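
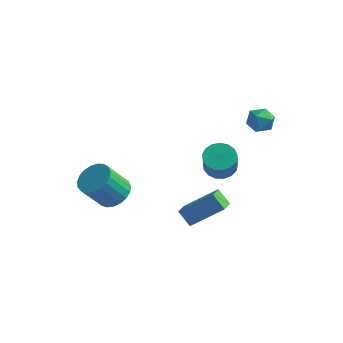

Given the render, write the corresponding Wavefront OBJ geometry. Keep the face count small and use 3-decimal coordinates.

v 1.146 0.162 -1.666
v 2.575 0.816 -0.445
v 1.022 1.072 -2.008
v 2.45 1.726 -0.787
v 1.81 -0.006 -2.353
v 3.238 0.648 -1.132
v 1.685 0.904 -2.695
v 3.114 1.558 -1.474
v 3.6 -0.741 3.109
v 4.283 -0.389 3.162
v 4.524 -1.028 4.303
v 3.84 -1.379 4.251
v 4.053 -0.162 3.338
v 4.294 -0.8 4.479
v 3.719 -0.066 3.461
v 3.96 -0.705 4.603
v 3.358 -0.126 3.504
v 3.599 -0.764 4.646
v 3.052 -0.326 3.457
v 3.293 -0.964 4.598
v 2.872 -0.621 3.33
v 3.113 -1.26 4.471
v 2.858 -0.944 3.152
v 3.099 -1.582 4.294
v 3.014 -1.22 2.965
v 3.255 -1.858 4.106
v 3.305 -1.386 2.81
v 3.546 -2.025 3.952
v 3.663 -1.405 2.724
v 3.904 -2.043 3.866
v 4.006 -1.271 2.727
v 4.247 -1.91 3.868
v 4.256 -1.016 2.817
v 4.497 -1.654 3.958
v 4.356 -0.698 2.974
v 4.597 -1.336 4.115
v 3.876 3.703 2.919
v 4.322 3.781 3.513
v 3.338 2.759 3.447
v 3.784 2.837 4.041
v 3.261 3.35 3.897
v 3.593 3.933 3.57
v 4.067 2.607 3.39
v 4.399 3.19 3.063
v 4.44 3.104 3.804
v 3.941 3.563 4.117
v 3.719 2.977 2.843
v 3.22 3.436 3.156
v -1.577 -0.929 -0.447
v -1.117 -0.349 0.082
v -1.763 -1.092 1.456
v -2.223 -1.671 0.927
v -1.443 -0.165 0.029
v -2.089 -0.907 1.403
v -1.793 -0.112 -0.107
v -2.438 -0.855 1.267
v -2.105 -0.201 -0.302
v -2.75 -0.944 1.072
v -2.326 -0.416 -0.521
v -2.971 -1.159 0.853
v -2.417 -0.719 -0.728
v -3.062 -1.462 0.646
v -2.363 -1.059 -0.887
v -3.009 -1.802 0.487
v -2.174 -1.376 -0.969
v -2.819 -2.119 0.405
v -1.881 -1.616 -0.961
v -2.526 -2.358 0.413
v -1.536 -1.736 -0.864
v -2.181 -2.479 0.51
v -1.198 -1.718 -0.695
v -1.843 -2.46 0.679
v -0.925 -1.562 -0.483
v -1.571 -2.305 0.891
v -0.766 -1.298 -0.265
v -1.411 -2.04 1.109
v -0.746 -0.969 -0.078
v -1.392 -1.712 1.296
v -0.871 -0.633 0.045
v -1.516 -1.376 1.419
f 2 4 1
f 5 2 1
f 1 4 3
f 3 5 1
f 2 8 4
f 6 2 5
f 6 8 2
f 4 8 3
f 7 5 3
f 3 8 7
f 7 6 5
f 8 6 7
f 10 9 13
f 10 13 11
f 11 13 14
f 11 14 12
f 13 9 15
f 13 15 14
f 14 15 16
f 14 16 12
f 15 9 17
f 15 17 16
f 16 17 18
f 16 18 12
f 17 9 19
f 17 19 18
f 18 19 20
f 18 20 12
f 19 9 21
f 19 21 20
f 20 21 22
f 20 22 12
f 21 9 23
f 21 23 22
f 22 23 24
f 22 24 12
f 23 9 25
f 23 25 24
f 24 25 26
f 24 26 12
f 25 9 27
f 25 27 26
f 26 27 28
f 26 28 12
f 27 9 29
f 27 29 28
f 28 29 30
f 28 30 12
f 29 9 31
f 29 31 30
f 30 31 32
f 30 32 12
f 31 9 33
f 31 33 32
f 32 33 34
f 32 34 12
f 33 9 35
f 33 35 34
f 34 35 36
f 34 36 12
f 35 9 10
f 35 10 36
f 36 10 11
f 36 11 12
f 37 48 42
f 37 42 38
f 37 38 44
f 37 44 47
f 37 47 48
f 38 42 46
f 42 48 41
f 48 47 39
f 47 44 43
f 44 38 45
f 40 46 41
f 40 41 39
f 40 39 43
f 40 43 45
f 40 45 46
f 41 46 42
f 39 41 48
f 43 39 47
f 45 43 44
f 46 45 38
f 50 49 53
f 50 53 51
f 51 53 54
f 51 54 52
f 53 49 55
f 53 55 54
f 54 55 56
f 54 56 52
f 55 49 57
f 55 57 56
f 56 57 58
f 56 58 52
f 57 49 59
f 57 59 58
f 58 59 60
f 58 60 52
f 59 49 61
f 59 61 60
f 60 61 62
f 60 62 52
f 61 49 63
f 61 63 62
f 62 63 64
f 62 64 52
f 63 49 65
f 63 65 64
f 64 65 66
f 64 66 52
f 65 49 67
f 65 67 66
f 66 67 68
f 66 68 52
f 67 49 69
f 67 69 68
f 68 69 70
f 68 70 52
f 69 49 71
f 69 71 70
f 70 71 72
f 70 72 52
f 71 49 73
f 71 73 72
f 72 73 74
f 72 74 52
f 73 49 75
f 73 75 74
f 74 75 76
f 74 76 52
f 75 49 77
f 75 77 76
f 76 77 78
f 76 78 52
f 77 49 79
f 77 79 78
f 78 79 80
f 78 80 52
f 79 49 50
f 79 50 80
f 80 50 51
f 80 51 52



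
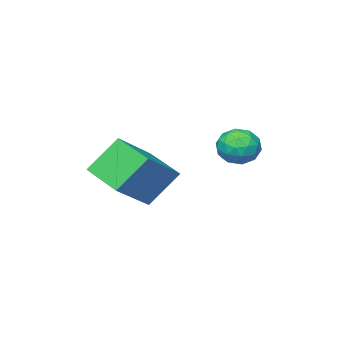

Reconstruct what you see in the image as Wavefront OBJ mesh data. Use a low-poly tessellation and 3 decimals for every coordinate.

v -0.239 2.965 3.085
v 0.177 3.336 3.642
v 0.483 1.924 3.238
v 0.899 2.295 3.795
v 0.149 2.094 3.932
v -0.297 2.737 3.837
v 0.957 2.523 3.043
v 0.511 3.166 2.948
v 0.917 3.063 3.616
v 0.417 2.798 4.166
v 0.243 2.462 2.714
v -0.257 2.197 3.264
v -0.094 3.242 3.35
v 0.754 2.018 3.53
v 0.314 1.9 3.611
v 0.558 2.118 3.938
v -0.373 2.89 3.465
v -0.128 3.108 3.792
v -0.145 2.378 3.963
v 0.788 2.152 3.088
v 1.033 2.37 3.415
v 0.102 3.142 2.942
v 0.346 3.36 3.269
v 0.805 2.882 2.917
v 0.585 3.299 3.662
v 1.009 2.688 3.752
v 1.043 2.822 3.31
v 0.781 3.2 3.254
v 0.291 3.143 3.985
v 0.716 2.532 4.076
v 0.275 2.413 4.156
v 0.013 2.791 4.1
v 0.726 2.983 3.97
v -0.056 2.728 2.804
v 0.369 2.117 2.895
v 0.647 2.469 2.78
v 0.385 2.847 2.724
v -0.349 2.572 3.128
v 0.075 1.961 3.218
v -0.121 2.06 3.626
v -0.383 2.438 3.57
v -0.066 2.277 2.91
v 3.275 0.198 1.864
v 2.348 0.644 3.103
v 3.383 1.714 1.398
v 2.456 2.161 2.637
v 4.824 0.419 2.943
v 3.897 0.866 4.182
v 4.932 1.936 2.477
v 4.005 2.382 3.716
f 1 38 17
f 38 12 41
f 17 41 6
f 38 41 17
f 1 17 13
f 17 6 18
f 13 18 2
f 17 18 13
f 1 13 22
f 13 2 23
f 22 23 8
f 13 23 22
f 1 22 34
f 22 8 37
f 34 37 11
f 22 37 34
f 1 34 38
f 34 11 42
f 38 42 12
f 34 42 38
f 2 18 29
f 18 6 32
f 29 32 10
f 18 32 29
f 6 41 19
f 41 12 40
f 19 40 5
f 41 40 19
f 12 42 39
f 42 11 35
f 39 35 3
f 42 35 39
f 11 37 36
f 37 8 24
f 36 24 7
f 37 24 36
f 8 23 28
f 23 2 25
f 28 25 9
f 23 25 28
f 4 30 16
f 30 10 31
f 16 31 5
f 30 31 16
f 4 16 14
f 16 5 15
f 14 15 3
f 16 15 14
f 4 14 21
f 14 3 20
f 21 20 7
f 14 20 21
f 4 21 26
f 21 7 27
f 26 27 9
f 21 27 26
f 4 26 30
f 26 9 33
f 30 33 10
f 26 33 30
f 5 31 19
f 31 10 32
f 19 32 6
f 31 32 19
f 3 15 39
f 15 5 40
f 39 40 12
f 15 40 39
f 7 20 36
f 20 3 35
f 36 35 11
f 20 35 36
f 9 27 28
f 27 7 24
f 28 24 8
f 27 24 28
f 10 33 29
f 33 9 25
f 29 25 2
f 33 25 29
f 44 46 43
f 47 44 43
f 43 46 45
f 45 47 43
f 44 50 46
f 48 44 47
f 48 50 44
f 46 50 45
f 49 47 45
f 45 50 49
f 49 48 47
f 50 48 49



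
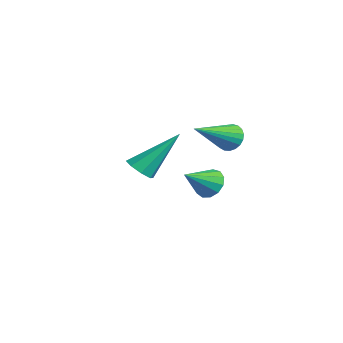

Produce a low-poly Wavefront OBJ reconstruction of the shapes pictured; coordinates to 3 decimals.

v 1.588 1.32 3.081
v 1.811 1.689 3.527
v 2.452 -0.24 3.939
v 1.584 1.617 3.625
v 1.357 1.494 3.63
v 1.171 1.341 3.539
v 1.056 1.185 3.37
v 1.033 1.051 3.15
v 1.107 0.965 2.919
v 1.263 0.94 2.715
v 1.475 0.98 2.575
v 1.707 1.08 2.522
v 1.919 1.221 2.566
v 2.073 1.379 2.699
v 2.143 1.527 2.898
v 2.117 1.64 3.129
v 2 1.697 3.351
v 2.894 -2.267 2.372
v 3.493 -2.366 2.434
v 2.966 -0.873 3.928
v 3.399 -2.024 2.131
v 3.009 -1.824 1.97
v 2.552 -1.884 2.044
v 2.296 -2.168 2.311
v 2.39 -2.511 2.614
v 2.78 -2.711 2.775
v 3.237 -2.651 2.701
v -1.806 1.571 -0.488
v -1.435 2.019 -0.063
v -1.314 0.449 0.268
v -1.8 1.975 0.108
v -2.167 1.803 0.09
v -2.419 1.557 -0.111
v -2.476 1.315 -0.432
v -2.321 1.155 -0.771
v -2.002 1.128 -1.02
v -1.62 1.241 -1.1
v -1.298 1.459 -0.986
v -1.137 1.713 -0.713
v -1.188 1.922 -0.369
f 2 1 4
f 2 4 3
f 4 1 5
f 4 5 3
f 5 1 6
f 5 6 3
f 6 1 7
f 6 7 3
f 7 1 8
f 7 8 3
f 8 1 9
f 8 9 3
f 9 1 10
f 9 10 3
f 10 1 11
f 10 11 3
f 11 1 12
f 11 12 3
f 12 1 13
f 12 13 3
f 13 1 14
f 13 14 3
f 14 1 15
f 14 15 3
f 15 1 16
f 15 16 3
f 16 1 17
f 16 17 3
f 17 1 2
f 17 2 3
f 19 18 21
f 19 21 20
f 21 18 22
f 21 22 20
f 22 18 23
f 22 23 20
f 23 18 24
f 23 24 20
f 24 18 25
f 24 25 20
f 25 18 26
f 25 26 20
f 26 18 27
f 26 27 20
f 27 18 19
f 27 19 20
f 29 28 31
f 29 31 30
f 31 28 32
f 31 32 30
f 32 28 33
f 32 33 30
f 33 28 34
f 33 34 30
f 34 28 35
f 34 35 30
f 35 28 36
f 35 36 30
f 36 28 37
f 36 37 30
f 37 28 38
f 37 38 30
f 38 28 39
f 38 39 30
f 39 28 40
f 39 40 30
f 40 28 29
f 40 29 30



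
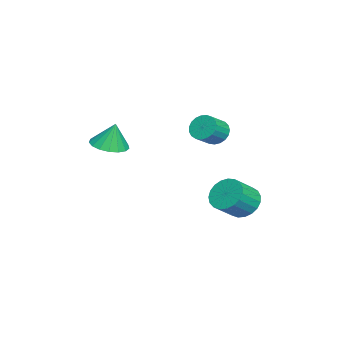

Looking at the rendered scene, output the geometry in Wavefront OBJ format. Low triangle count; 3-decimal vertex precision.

v 3.389 -1.946 2.774
v 4.089 -1.39 2.606
v 3.451 -1.634 4.066
v 3.739 -1.134 2.561
v 3.309 -1.065 2.564
v 2.898 -1.197 2.616
v 2.599 -1.501 2.704
v 2.481 -1.908 2.808
v 2.571 -2.323 2.905
v 2.849 -2.652 2.971
v 3.25 -2.819 2.993
v 3.683 -2.786 2.964
v 4.049 -2.562 2.892
v 4.264 -2.196 2.793
v 4.279 -1.773 2.69
v 1.608 3.79 -1.103
v 2.326 4.257 -1.466
v 3.21 3.556 -0.62
v 2.492 3.09 -0.257
v 2.224 4.484 -1.171
v 3.107 3.784 -0.324
v 2.015 4.592 -0.864
v 2.898 3.891 -0.017
v 1.735 4.561 -0.599
v 2.619 3.86 0.248
v 1.434 4.397 -0.42
v 2.317 3.696 0.427
v 1.163 4.128 -0.36
v 2.046 3.427 0.487
v 0.969 3.8 -0.428
v 1.852 3.1 0.419
v 0.885 3.471 -0.613
v 1.768 2.771 0.233
v 0.927 3.197 -0.883
v 1.81 2.497 -0.036
v 1.086 3.026 -1.191
v 1.969 2.325 -0.344
v 1.336 2.987 -1.484
v 2.219 2.286 -0.637
v 1.633 3.086 -1.711
v 2.516 2.386 -0.864
v 1.925 3.308 -1.833
v 2.808 2.607 -0.986
v 2.163 3.613 -1.829
v 3.046 2.912 -0.982
v 2.305 3.948 -1.699
v 3.188 3.248 -0.852
v 1.782 2.537 3.213
v 2.206 2.543 2.631
v 3.001 2.069 3.205
v 2.578 2.063 3.787
v 2.271 2.806 2.758
v 3.067 2.332 3.332
v 2.252 3.023 2.964
v 3.047 2.548 3.538
v 2.151 3.156 3.213
v 2.947 2.681 3.787
v 1.987 3.181 3.462
v 2.783 2.707 4.036
v 1.787 3.096 3.668
v 2.583 2.621 4.242
v 1.587 2.914 3.795
v 2.383 2.439 4.369
v 1.42 2.666 3.822
v 2.216 2.192 4.396
v 1.316 2.397 3.743
v 2.112 1.922 4.317
v 1.292 2.152 3.573
v 2.088 1.677 4.147
v 1.353 1.973 3.341
v 2.149 1.498 3.915
v 1.489 1.892 3.086
v 2.285 1.417 3.66
v 1.675 1.923 2.854
v 2.471 1.448 3.427
v 1.879 2.06 2.683
v 2.675 1.585 3.257
v 2.067 2.279 2.604
v 2.863 1.804 3.178
f 2 1 4
f 2 4 3
f 4 1 5
f 4 5 3
f 5 1 6
f 5 6 3
f 6 1 7
f 6 7 3
f 7 1 8
f 7 8 3
f 8 1 9
f 8 9 3
f 9 1 10
f 9 10 3
f 10 1 11
f 10 11 3
f 11 1 12
f 11 12 3
f 12 1 13
f 12 13 3
f 13 1 14
f 13 14 3
f 14 1 15
f 14 15 3
f 15 1 2
f 15 2 3
f 17 16 20
f 17 20 18
f 18 20 21
f 18 21 19
f 20 16 22
f 20 22 21
f 21 22 23
f 21 23 19
f 22 16 24
f 22 24 23
f 23 24 25
f 23 25 19
f 24 16 26
f 24 26 25
f 25 26 27
f 25 27 19
f 26 16 28
f 26 28 27
f 27 28 29
f 27 29 19
f 28 16 30
f 28 30 29
f 29 30 31
f 29 31 19
f 30 16 32
f 30 32 31
f 31 32 33
f 31 33 19
f 32 16 34
f 32 34 33
f 33 34 35
f 33 35 19
f 34 16 36
f 34 36 35
f 35 36 37
f 35 37 19
f 36 16 38
f 36 38 37
f 37 38 39
f 37 39 19
f 38 16 40
f 38 40 39
f 39 40 41
f 39 41 19
f 40 16 42
f 40 42 41
f 41 42 43
f 41 43 19
f 42 16 44
f 42 44 43
f 43 44 45
f 43 45 19
f 44 16 46
f 44 46 45
f 45 46 47
f 45 47 19
f 46 16 17
f 46 17 47
f 47 17 18
f 47 18 19
f 49 48 52
f 49 52 50
f 50 52 53
f 50 53 51
f 52 48 54
f 52 54 53
f 53 54 55
f 53 55 51
f 54 48 56
f 54 56 55
f 55 56 57
f 55 57 51
f 56 48 58
f 56 58 57
f 57 58 59
f 57 59 51
f 58 48 60
f 58 60 59
f 59 60 61
f 59 61 51
f 60 48 62
f 60 62 61
f 61 62 63
f 61 63 51
f 62 48 64
f 62 64 63
f 63 64 65
f 63 65 51
f 64 48 66
f 64 66 65
f 65 66 67
f 65 67 51
f 66 48 68
f 66 68 67
f 67 68 69
f 67 69 51
f 68 48 70
f 68 70 69
f 69 70 71
f 69 71 51
f 70 48 72
f 70 72 71
f 71 72 73
f 71 73 51
f 72 48 74
f 72 74 73
f 73 74 75
f 73 75 51
f 74 48 76
f 74 76 75
f 75 76 77
f 75 77 51
f 76 48 78
f 76 78 77
f 77 78 79
f 77 79 51
f 78 48 49
f 78 49 79
f 79 49 50
f 79 50 51



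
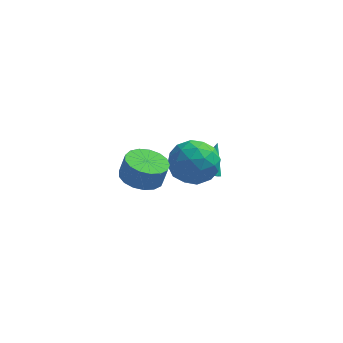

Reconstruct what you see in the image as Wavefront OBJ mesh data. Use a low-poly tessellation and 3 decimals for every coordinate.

v -1.974 -2.587 1.833
v -1.316 -3.318 1.716
v -1.049 -3.244 2.749
v -1.706 -2.513 2.867
v -1.067 -2.925 1.623
v -0.8 -2.851 2.657
v -1.026 -2.455 1.579
v -0.759 -2.381 2.612
v -1.202 -2.016 1.593
v -0.935 -1.941 2.626
v -1.554 -1.707 1.662
v -1.287 -1.633 2.695
v -2.003 -1.6 1.77
v -1.736 -1.525 2.804
v -2.445 -1.719 1.893
v -2.178 -1.644 2.926
v -2.779 -2.037 2.002
v -2.512 -1.963 3.035
v -2.928 -2.481 2.072
v -2.661 -2.407 3.106
v -2.859 -2.949 2.088
v -2.592 -2.875 3.122
v -2.587 -3.335 2.045
v -2.32 -3.261 3.079
v -2.174 -3.549 1.954
v -1.907 -3.475 2.988
v -1.715 -3.543 1.835
v -1.448 -3.469 2.869
v 0.314 2.94 -2.401
v 0.952 2.783 -2.458
v 0.666 3.86 -0.979
v 0.916 3.073 -2.636
v 0.719 3.327 -2.751
v 0.413 3.477 -2.773
v 0.08 3.484 -2.694
v -0.19 3.345 -2.538
v -0.325 3.097 -2.345
v -0.289 2.808 -2.167
v -0.091 2.554 -2.051
v 0.215 2.404 -2.03
v 0.547 2.397 -2.108
v 0.817 2.536 -2.265
v -0.34 -0.977 1.401
v 0.852 -0.866 1.634
v -0.492 -2.334 2.826
v 0.7 -2.223 3.059
v -0.061 -1.308 3.326
v 0.033 -0.47 2.445
v 0.327 -2.73 2.015
v 0.421 -1.892 1.134
v 1.265 -1.95 2.013
v 1.024 -1.071 2.824
v -0.664 -2.129 1.636
v -0.905 -1.25 2.447
v 0.269 -0.803 1.392
v 0.091 -2.397 3.068
v -0.357 -1.86 3.225
v 0.344 -1.794 3.362
v -0.212 -0.57 1.869
v 0.488 -0.504 2.006
v -0.049 -0.764 3.001
v -0.128 -2.696 2.454
v 0.572 -2.63 2.591
v 0.016 -1.406 1.098
v 0.717 -1.34 1.235
v 0.409 -2.436 1.459
v 1.212 -1.374 1.752
v 1.123 -2.171 2.59
v 0.904 -2.47 1.976
v 0.959 -1.977 1.458
v 1.071 -0.858 2.228
v 0.982 -1.655 3.066
v 0.534 -1.117 3.223
v 0.59 -0.624 2.705
v 1.314 -1.494 2.451
v -0.622 -1.545 1.394
v -0.711 -2.342 2.232
v -0.23 -2.576 1.755
v -0.174 -2.083 1.237
v -0.763 -1.029 1.87
v -0.852 -1.826 2.708
v -0.599 -1.223 3.002
v -0.544 -0.73 2.484
v -0.954 -1.706 2.009
f 2 1 5
f 2 5 3
f 3 5 6
f 3 6 4
f 5 1 7
f 5 7 6
f 6 7 8
f 6 8 4
f 7 1 9
f 7 9 8
f 8 9 10
f 8 10 4
f 9 1 11
f 9 11 10
f 10 11 12
f 10 12 4
f 11 1 13
f 11 13 12
f 12 13 14
f 12 14 4
f 13 1 15
f 13 15 14
f 14 15 16
f 14 16 4
f 15 1 17
f 15 17 16
f 16 17 18
f 16 18 4
f 17 1 19
f 17 19 18
f 18 19 20
f 18 20 4
f 19 1 21
f 19 21 20
f 20 21 22
f 20 22 4
f 21 1 23
f 21 23 22
f 22 23 24
f 22 24 4
f 23 1 25
f 23 25 24
f 24 25 26
f 24 26 4
f 25 1 27
f 25 27 26
f 26 27 28
f 26 28 4
f 27 1 2
f 27 2 28
f 28 2 3
f 28 3 4
f 30 29 32
f 30 32 31
f 32 29 33
f 32 33 31
f 33 29 34
f 33 34 31
f 34 29 35
f 34 35 31
f 35 29 36
f 35 36 31
f 36 29 37
f 36 37 31
f 37 29 38
f 37 38 31
f 38 29 39
f 38 39 31
f 39 29 40
f 39 40 31
f 40 29 41
f 40 41 31
f 41 29 42
f 41 42 31
f 42 29 30
f 42 30 31
f 43 80 59
f 80 54 83
f 59 83 48
f 80 83 59
f 43 59 55
f 59 48 60
f 55 60 44
f 59 60 55
f 43 55 64
f 55 44 65
f 64 65 50
f 55 65 64
f 43 64 76
f 64 50 79
f 76 79 53
f 64 79 76
f 43 76 80
f 76 53 84
f 80 84 54
f 76 84 80
f 44 60 71
f 60 48 74
f 71 74 52
f 60 74 71
f 48 83 61
f 83 54 82
f 61 82 47
f 83 82 61
f 54 84 81
f 84 53 77
f 81 77 45
f 84 77 81
f 53 79 78
f 79 50 66
f 78 66 49
f 79 66 78
f 50 65 70
f 65 44 67
f 70 67 51
f 65 67 70
f 46 72 58
f 72 52 73
f 58 73 47
f 72 73 58
f 46 58 56
f 58 47 57
f 56 57 45
f 58 57 56
f 46 56 63
f 56 45 62
f 63 62 49
f 56 62 63
f 46 63 68
f 63 49 69
f 68 69 51
f 63 69 68
f 46 68 72
f 68 51 75
f 72 75 52
f 68 75 72
f 47 73 61
f 73 52 74
f 61 74 48
f 73 74 61
f 45 57 81
f 57 47 82
f 81 82 54
f 57 82 81
f 49 62 78
f 62 45 77
f 78 77 53
f 62 77 78
f 51 69 70
f 69 49 66
f 70 66 50
f 69 66 70
f 52 75 71
f 75 51 67
f 71 67 44
f 75 67 71



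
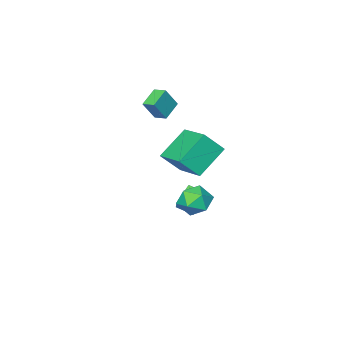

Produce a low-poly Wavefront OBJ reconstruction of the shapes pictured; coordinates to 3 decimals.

v 0.402 -3.239 0.958
v -0.684 -3.658 1.558
v 0.208 -2.456 1.154
v -0.878 -2.876 1.754
v 1.118 -3.364 2.166
v 0.032 -3.784 2.766
v 0.924 -2.582 2.362
v -0.162 -3.001 2.962
v 1.492 2.546 1.925
v 2.405 2.053 3.049
v 1.802 4.576 2.564
v 2.715 4.083 3.688
v 3.165 2.697 0.632
v 4.078 2.204 1.756
v 3.475 4.727 1.271
v 4.388 4.234 2.395
v -0.06 -0.907 -3.838
v 0.827 0.349 -2.498
v -0.617 -0.086 -4.239
v 0.27 1.17 -2.898
v 0.91 -0.67 -4.702
v 1.797 0.586 -3.361
v 0.353 0.151 -5.102
v 1.24 1.407 -3.762
v 2.14 3.557 -2.345
v 3 3.072 -1.982
v 1.26 2.108 -2.198
v 2.12 1.623 -1.835
v 1.642 2.354 -1.25
v 2.186 3.249 -1.34
v 2.074 1.931 -2.84
v 2.618 2.826 -2.93
v 2.959 2.067 -2.288
v 2.692 2.328 -1.305
v 1.568 2.852 -2.875
v 1.301 3.113 -1.892
f 2 4 1
f 5 2 1
f 1 4 3
f 3 5 1
f 2 8 4
f 6 2 5
f 6 8 2
f 4 8 3
f 7 5 3
f 3 8 7
f 7 6 5
f 8 6 7
f 10 12 9
f 13 10 9
f 9 12 11
f 11 13 9
f 10 16 12
f 14 10 13
f 14 16 10
f 12 16 11
f 15 13 11
f 11 16 15
f 15 14 13
f 16 14 15
f 18 20 17
f 21 18 17
f 17 20 19
f 19 21 17
f 18 24 20
f 22 18 21
f 22 24 18
f 20 24 19
f 23 21 19
f 19 24 23
f 23 22 21
f 24 22 23
f 25 36 30
f 25 30 26
f 25 26 32
f 25 32 35
f 25 35 36
f 26 30 34
f 30 36 29
f 36 35 27
f 35 32 31
f 32 26 33
f 28 34 29
f 28 29 27
f 28 27 31
f 28 31 33
f 28 33 34
f 29 34 30
f 27 29 36
f 31 27 35
f 33 31 32
f 34 33 26



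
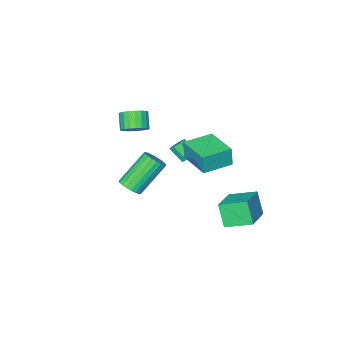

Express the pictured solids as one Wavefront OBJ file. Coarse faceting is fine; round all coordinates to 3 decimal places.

v -3.551 -0.902 -3.141
v -3.517 -0.974 -1.944
v -3.184 1.122 -3.03
v -3.151 1.05 -1.833
v -1.829 -1.21 -3.207
v -1.796 -1.282 -2.01
v -1.463 0.814 -3.096
v -1.429 0.742 -1.899
v -1.615 3.163 -5.206
v -1.74 2.525 -3.899
v -2.556 4.303 -4.74
v -2.681 3.666 -3.432
v 0.021 4.234 -4.528
v -0.104 3.597 -3.22
v -0.92 5.375 -4.061
v -1.045 4.737 -2.754
v 2.1 -0.375 1.329
v 2.612 -0.101 1.803
v 2.213 -0.712 2.586
v 1.7 -0.985 2.111
v 2.376 0.099 1.84
v 1.977 -0.511 2.622
v 2.093 0.218 1.788
v 1.693 -0.392 2.57
v 1.81 0.235 1.656
v 1.411 -0.376 2.439
v 1.578 0.146 1.468
v 1.179 -0.465 2.251
v 1.436 -0.033 1.256
v 1.037 -0.644 2.039
v 1.408 -0.271 1.057
v 1.009 -0.882 1.839
v 1.5 -0.527 0.904
v 1.101 -1.138 1.687
v 1.696 -0.757 0.825
v 1.297 -1.367 1.608
v 1.962 -0.92 0.833
v 1.562 -1.531 1.616
v 2.251 -0.989 0.926
v 1.852 -1.6 1.709
v 2.514 -0.952 1.09
v 2.115 -1.563 1.872
v 2.706 -0.815 1.294
v 2.306 -1.426 2.077
v 2.792 -0.602 1.505
v 2.393 -1.213 2.287
v 2.759 -0.35 1.685
v 2.36 -0.96 2.467
v 4.5 2.279 -0.374
v 4.992 2.335 0.077
v 3.532 2.516 1.646
v 3.04 2.461 1.194
v 4.948 2.601 0.006
v 3.489 2.782 1.574
v 4.827 2.811 -0.131
v 3.368 2.992 1.437
v 4.649 2.929 -0.31
v 3.19 3.111 1.258
v 4.445 2.935 -0.5
v 2.986 3.116 1.068
v 4.251 2.828 -0.669
v 2.792 3.009 0.9
v 4.1 2.625 -0.786
v 2.641 2.807 0.783
v 4.018 2.363 -0.832
v 2.559 2.544 0.736
v 4.019 2.086 -0.799
v 2.56 2.268 0.769
v 4.103 1.843 -0.693
v 2.644 2.024 0.876
v 4.256 1.675 -0.531
v 2.797 1.857 1.037
v 4.451 1.612 -0.343
v 2.992 1.793 1.226
v 4.654 1.664 -0.159
v 3.195 1.845 1.409
v 4.831 1.822 -0.013
v 3.372 2.004 1.555
v 4.95 2.06 0.07
v 3.491 2.241 1.639
v -2.659 -1.799 -3.911
v -2.381 -2.066 -4.275
v -2.124 -2.809 -3.533
v -2.401 -2.541 -3.169
v -2.156 -1.792 -4.078
v -1.899 -2.534 -3.337
v -2.225 -1.522 -3.784
v -1.968 -2.264 -3.042
v -2.548 -1.414 -3.563
v -2.291 -2.156 -2.822
v -2.936 -1.531 -3.547
v -2.679 -2.274 -2.805
v -3.161 -1.806 -3.743
v -2.904 -2.548 -3.002
v -3.092 -2.076 -4.038
v -2.835 -2.818 -3.296
v -2.769 -2.184 -4.258
v -2.512 -2.926 -3.517
f 2 4 1
f 5 2 1
f 1 4 3
f 3 5 1
f 2 8 4
f 6 2 5
f 6 8 2
f 4 8 3
f 7 5 3
f 3 8 7
f 7 6 5
f 8 6 7
f 10 12 9
f 13 10 9
f 9 12 11
f 11 13 9
f 10 16 12
f 14 10 13
f 14 16 10
f 12 16 11
f 15 13 11
f 11 16 15
f 15 14 13
f 16 14 15
f 18 17 21
f 18 21 19
f 19 21 22
f 19 22 20
f 21 17 23
f 21 23 22
f 22 23 24
f 22 24 20
f 23 17 25
f 23 25 24
f 24 25 26
f 24 26 20
f 25 17 27
f 25 27 26
f 26 27 28
f 26 28 20
f 27 17 29
f 27 29 28
f 28 29 30
f 28 30 20
f 29 17 31
f 29 31 30
f 30 31 32
f 30 32 20
f 31 17 33
f 31 33 32
f 32 33 34
f 32 34 20
f 33 17 35
f 33 35 34
f 34 35 36
f 34 36 20
f 35 17 37
f 35 37 36
f 36 37 38
f 36 38 20
f 37 17 39
f 37 39 38
f 38 39 40
f 38 40 20
f 39 17 41
f 39 41 40
f 40 41 42
f 40 42 20
f 41 17 43
f 41 43 42
f 42 43 44
f 42 44 20
f 43 17 45
f 43 45 44
f 44 45 46
f 44 46 20
f 45 17 47
f 45 47 46
f 46 47 48
f 46 48 20
f 47 17 18
f 47 18 48
f 48 18 19
f 48 19 20
f 50 49 53
f 50 53 51
f 51 53 54
f 51 54 52
f 53 49 55
f 53 55 54
f 54 55 56
f 54 56 52
f 55 49 57
f 55 57 56
f 56 57 58
f 56 58 52
f 57 49 59
f 57 59 58
f 58 59 60
f 58 60 52
f 59 49 61
f 59 61 60
f 60 61 62
f 60 62 52
f 61 49 63
f 61 63 62
f 62 63 64
f 62 64 52
f 63 49 65
f 63 65 64
f 64 65 66
f 64 66 52
f 65 49 67
f 65 67 66
f 66 67 68
f 66 68 52
f 67 49 69
f 67 69 68
f 68 69 70
f 68 70 52
f 69 49 71
f 69 71 70
f 70 71 72
f 70 72 52
f 71 49 73
f 71 73 72
f 72 73 74
f 72 74 52
f 73 49 75
f 73 75 74
f 74 75 76
f 74 76 52
f 75 49 77
f 75 77 76
f 76 77 78
f 76 78 52
f 77 49 79
f 77 79 78
f 78 79 80
f 78 80 52
f 79 49 50
f 79 50 80
f 80 50 51
f 80 51 52
f 82 81 85
f 82 85 83
f 83 85 86
f 83 86 84
f 85 81 87
f 85 87 86
f 86 87 88
f 86 88 84
f 87 81 89
f 87 89 88
f 88 89 90
f 88 90 84
f 89 81 91
f 89 91 90
f 90 91 92
f 90 92 84
f 91 81 93
f 91 93 92
f 92 93 94
f 92 94 84
f 93 81 95
f 93 95 94
f 94 95 96
f 94 96 84
f 95 81 97
f 95 97 96
f 96 97 98
f 96 98 84
f 97 81 82
f 97 82 98
f 98 82 83
f 98 83 84



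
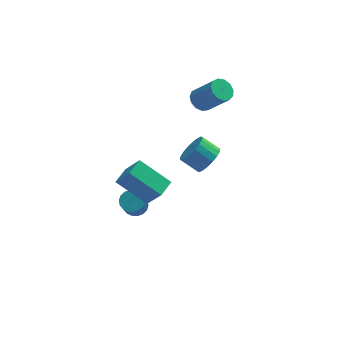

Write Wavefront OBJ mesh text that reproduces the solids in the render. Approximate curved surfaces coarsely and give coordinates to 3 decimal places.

v -0.231 -4.485 -0.306
v -1.703 -3.675 0.814
v 0.34 -3.639 -0.168
v -1.133 -2.828 0.951
v 0.413 -5.132 1.009
v -1.06 -4.321 2.128
v 0.983 -4.285 1.146
v -0.489 -3.475 2.266
v 3.175 1.973 1.675
v 3.483 1.508 1.221
v 4.494 0.822 2.61
v 4.185 1.287 3.065
v 3.714 1.841 1.217
v 4.725 1.155 2.607
v 3.774 2.216 1.359
v 4.785 1.53 2.749
v 3.643 2.514 1.602
v 4.654 1.829 2.991
v 3.364 2.641 1.867
v 4.375 1.955 3.257
v 3.024 2.555 2.072
v 4.035 1.869 3.461
v 2.732 2.284 2.151
v 3.743 1.598 3.54
v 2.581 1.915 2.079
v 3.592 1.229 3.468
v 2.618 1.564 1.878
v 3.629 0.878 3.268
v 2.832 1.343 1.614
v 3.843 0.657 3.003
v 3.154 1.322 1.369
v 4.165 0.636 2.758
v 3.271 -0.81 -0.764
v 3.885 -0.508 -0.179
v 3.023 -0.087 0.508
v 2.409 -0.39 -0.076
v 3.838 -0.197 -0.428
v 2.976 0.223 0.26
v 3.679 -0.008 -0.743
v 2.817 0.412 -0.056
v 3.439 0.022 -1.062
v 2.577 0.443 -0.375
v 3.166 -0.113 -1.323
v 2.304 0.308 -0.635
v 2.913 -0.386 -1.472
v 2.051 0.035 -0.785
v 2.732 -0.742 -1.481
v 1.87 -0.322 -0.794
v 2.657 -1.113 -1.348
v 1.795 -0.692 -0.661
v 2.704 -1.423 -1.1
v 1.842 -1.003 -0.412
v 2.863 -1.612 -0.784
v 2.001 -1.192 -0.097
v 3.103 -1.643 -0.465
v 2.241 -1.222 0.222
v 3.376 -1.508 -0.205
v 2.514 -1.087 0.483
v 3.629 -1.235 -0.055
v 2.767 -0.814 0.632
v 3.81 -0.878 -0.046
v 2.948 -0.458 0.641
v -0.492 -0.475 -4.6
v 0.163 -0.612 -4.566
v -0.094 -1.503 -3.225
v -0.748 -1.365 -3.26
v 0.139 -0.363 -4.405
v -0.118 -1.253 -3.064
v -0.009 -0.135 -4.282
v -0.266 -1.026 -2.942
v -0.254 0.025 -4.223
v -0.511 -0.866 -2.882
v -0.545 0.086 -4.238
v -0.802 -0.804 -2.897
v -0.826 0.036 -4.325
v -1.083 -0.854 -2.984
v -1.041 -0.115 -4.467
v -1.297 -1.005 -3.126
v -1.146 -0.337 -4.635
v -1.403 -1.228 -3.294
v -1.122 -0.587 -4.796
v -1.379 -1.477 -3.455
v -0.974 -0.814 -4.918
v -1.231 -1.705 -3.578
v -0.729 -0.974 -4.978
v -0.986 -1.865 -3.637
v -0.438 -1.036 -4.963
v -0.695 -1.926 -3.622
v -0.157 -0.986 -4.876
v -0.414 -1.876 -3.535
v 0.057 -0.835 -4.734
v -0.199 -1.725 -3.393
f 2 4 1
f 5 2 1
f 1 4 3
f 3 5 1
f 2 8 4
f 6 2 5
f 6 8 2
f 4 8 3
f 7 5 3
f 3 8 7
f 7 6 5
f 8 6 7
f 10 9 13
f 10 13 11
f 11 13 14
f 11 14 12
f 13 9 15
f 13 15 14
f 14 15 16
f 14 16 12
f 15 9 17
f 15 17 16
f 16 17 18
f 16 18 12
f 17 9 19
f 17 19 18
f 18 19 20
f 18 20 12
f 19 9 21
f 19 21 20
f 20 21 22
f 20 22 12
f 21 9 23
f 21 23 22
f 22 23 24
f 22 24 12
f 23 9 25
f 23 25 24
f 24 25 26
f 24 26 12
f 25 9 27
f 25 27 26
f 26 27 28
f 26 28 12
f 27 9 29
f 27 29 28
f 28 29 30
f 28 30 12
f 29 9 31
f 29 31 30
f 30 31 32
f 30 32 12
f 31 9 10
f 31 10 32
f 32 10 11
f 32 11 12
f 34 33 37
f 34 37 35
f 35 37 38
f 35 38 36
f 37 33 39
f 37 39 38
f 38 39 40
f 38 40 36
f 39 33 41
f 39 41 40
f 40 41 42
f 40 42 36
f 41 33 43
f 41 43 42
f 42 43 44
f 42 44 36
f 43 33 45
f 43 45 44
f 44 45 46
f 44 46 36
f 45 33 47
f 45 47 46
f 46 47 48
f 46 48 36
f 47 33 49
f 47 49 48
f 48 49 50
f 48 50 36
f 49 33 51
f 49 51 50
f 50 51 52
f 50 52 36
f 51 33 53
f 51 53 52
f 52 53 54
f 52 54 36
f 53 33 55
f 53 55 54
f 54 55 56
f 54 56 36
f 55 33 57
f 55 57 56
f 56 57 58
f 56 58 36
f 57 33 59
f 57 59 58
f 58 59 60
f 58 60 36
f 59 33 61
f 59 61 60
f 60 61 62
f 60 62 36
f 61 33 34
f 61 34 62
f 62 34 35
f 62 35 36
f 64 63 67
f 64 67 65
f 65 67 68
f 65 68 66
f 67 63 69
f 67 69 68
f 68 69 70
f 68 70 66
f 69 63 71
f 69 71 70
f 70 71 72
f 70 72 66
f 71 63 73
f 71 73 72
f 72 73 74
f 72 74 66
f 73 63 75
f 73 75 74
f 74 75 76
f 74 76 66
f 75 63 77
f 75 77 76
f 76 77 78
f 76 78 66
f 77 63 79
f 77 79 78
f 78 79 80
f 78 80 66
f 79 63 81
f 79 81 80
f 80 81 82
f 80 82 66
f 81 63 83
f 81 83 82
f 82 83 84
f 82 84 66
f 83 63 85
f 83 85 84
f 84 85 86
f 84 86 66
f 85 63 87
f 85 87 86
f 86 87 88
f 86 88 66
f 87 63 89
f 87 89 88
f 88 89 90
f 88 90 66
f 89 63 91
f 89 91 90
f 90 91 92
f 90 92 66
f 91 63 64
f 91 64 92
f 92 64 65
f 92 65 66



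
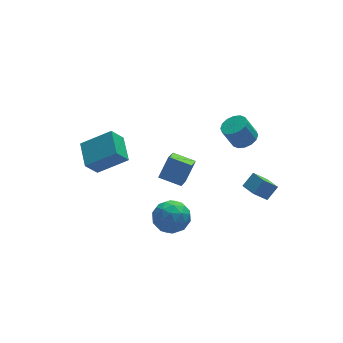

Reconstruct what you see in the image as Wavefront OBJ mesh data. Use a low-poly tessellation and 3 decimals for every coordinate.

v 3.243 -3.744 0.515
v 3.924 -3.482 1.17
v 3.004 -2.812 0.391
v 3.684 -2.55 1.046
v 4.076 -3.65 -0.386
v 4.756 -3.388 0.269
v 3.836 -2.718 -0.51
v 4.517 -2.456 0.145
v -3.4 2.167 -1.03
v -4.123 1.988 -0.051
v -3.183 3.76 -0.577
v -3.905 3.581 0.402
v -1.795 1.639 0.058
v -2.517 1.46 1.037
v -1.577 3.232 0.511
v -2.3 3.053 1.49
v 3.74 -1.103 2.662
v 4.295 -0.608 2.862
v 3.715 -0.442 4.059
v 3.16 -0.937 3.858
v 4.012 -0.383 2.694
v 3.432 -0.217 3.89
v 3.656 -0.351 2.517
v 3.077 -0.185 3.714
v 3.323 -0.521 2.379
v 2.743 -0.355 3.576
v 3.101 -0.846 2.317
v 2.522 -0.68 3.513
v 3.051 -1.24 2.347
v 2.471 -1.074 3.544
v 3.185 -1.598 2.461
v 2.605 -1.432 3.658
v 3.468 -1.823 2.63
v 2.888 -1.657 3.826
v 3.823 -1.855 2.806
v 3.244 -1.689 4.003
v 4.157 -1.685 2.944
v 3.577 -1.519 4.141
v 4.378 -1.36 3.007
v 3.799 -1.194 4.203
v 4.429 -0.966 2.976
v 3.849 -0.8 4.173
v -0.225 1.375 -1.733
v 0.522 1.858 -0.601
v 0.483 2.698 -2.764
v 1.23 3.18 -1.631
v 0.81 0.56 -2.069
v 1.557 1.042 -0.936
v 1.518 1.882 -3.099
v 2.265 2.365 -1.967
v -0.205 -0.819 -3.483
v 0.528 -0.882 -2.66
v -1.348 -1.818 -2.54
v -0.615 -1.881 -1.717
v -1.109 -0.92 -1.945
v -0.402 -0.303 -2.527
v -0.418 -2.397 -2.673
v 0.289 -1.78 -3.255
v 0.397 -1.857 -2.159
v -0.03 -0.944 -1.709
v -0.79 -1.756 -3.491
v -1.217 -0.843 -3.041
v 0.262 -0.763 -3.154
v -1.082 -1.937 -2.046
v -1.372 -1.372 -2.18
v -0.941 -1.409 -1.696
v -0.285 -0.422 -3.076
v 0.146 -0.459 -2.592
v -0.816 -0.481 -2.172
v -0.966 -2.241 -2.608
v -0.535 -2.278 -2.124
v 0.121 -1.291 -3.504
v 0.552 -1.328 -3.02
v -0.004 -2.219 -3.028
v 0.616 -1.373 -2.376
v -0.056 -1.96 -1.822
v 0.06 -2.264 -2.384
v 0.475 -1.901 -2.726
v 0.365 -0.836 -2.112
v -0.307 -1.423 -1.558
v -0.597 -0.858 -1.691
v -0.182 -0.496 -2.034
v 0.288 -1.409 -1.817
v -0.513 -1.277 -3.642
v -1.185 -1.864 -3.088
v -0.638 -2.204 -3.166
v -0.223 -1.842 -3.509
v -0.764 -0.74 -3.378
v -1.436 -1.327 -2.824
v -1.295 -0.799 -2.474
v -0.88 -0.436 -2.816
v -1.108 -1.291 -3.383
f 2 4 1
f 5 2 1
f 1 4 3
f 3 5 1
f 2 8 4
f 6 2 5
f 6 8 2
f 4 8 3
f 7 5 3
f 3 8 7
f 7 6 5
f 8 6 7
f 10 12 9
f 13 10 9
f 9 12 11
f 11 13 9
f 10 16 12
f 14 10 13
f 14 16 10
f 12 16 11
f 15 13 11
f 11 16 15
f 15 14 13
f 16 14 15
f 18 17 21
f 18 21 19
f 19 21 22
f 19 22 20
f 21 17 23
f 21 23 22
f 22 23 24
f 22 24 20
f 23 17 25
f 23 25 24
f 24 25 26
f 24 26 20
f 25 17 27
f 25 27 26
f 26 27 28
f 26 28 20
f 27 17 29
f 27 29 28
f 28 29 30
f 28 30 20
f 29 17 31
f 29 31 30
f 30 31 32
f 30 32 20
f 31 17 33
f 31 33 32
f 32 33 34
f 32 34 20
f 33 17 35
f 33 35 34
f 34 35 36
f 34 36 20
f 35 17 37
f 35 37 36
f 36 37 38
f 36 38 20
f 37 17 39
f 37 39 38
f 38 39 40
f 38 40 20
f 39 17 41
f 39 41 40
f 40 41 42
f 40 42 20
f 41 17 18
f 41 18 42
f 42 18 19
f 42 19 20
f 44 46 43
f 47 44 43
f 43 46 45
f 45 47 43
f 44 50 46
f 48 44 47
f 48 50 44
f 46 50 45
f 49 47 45
f 45 50 49
f 49 48 47
f 50 48 49
f 51 88 67
f 88 62 91
f 67 91 56
f 88 91 67
f 51 67 63
f 67 56 68
f 63 68 52
f 67 68 63
f 51 63 72
f 63 52 73
f 72 73 58
f 63 73 72
f 51 72 84
f 72 58 87
f 84 87 61
f 72 87 84
f 51 84 88
f 84 61 92
f 88 92 62
f 84 92 88
f 52 68 79
f 68 56 82
f 79 82 60
f 68 82 79
f 56 91 69
f 91 62 90
f 69 90 55
f 91 90 69
f 62 92 89
f 92 61 85
f 89 85 53
f 92 85 89
f 61 87 86
f 87 58 74
f 86 74 57
f 87 74 86
f 58 73 78
f 73 52 75
f 78 75 59
f 73 75 78
f 54 80 66
f 80 60 81
f 66 81 55
f 80 81 66
f 54 66 64
f 66 55 65
f 64 65 53
f 66 65 64
f 54 64 71
f 64 53 70
f 71 70 57
f 64 70 71
f 54 71 76
f 71 57 77
f 76 77 59
f 71 77 76
f 54 76 80
f 76 59 83
f 80 83 60
f 76 83 80
f 55 81 69
f 81 60 82
f 69 82 56
f 81 82 69
f 53 65 89
f 65 55 90
f 89 90 62
f 65 90 89
f 57 70 86
f 70 53 85
f 86 85 61
f 70 85 86
f 59 77 78
f 77 57 74
f 78 74 58
f 77 74 78
f 60 83 79
f 83 59 75
f 79 75 52
f 83 75 79



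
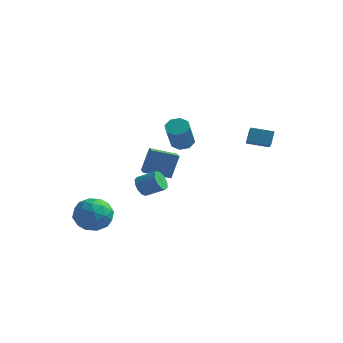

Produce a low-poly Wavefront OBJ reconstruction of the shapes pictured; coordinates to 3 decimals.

v -1.235 -2.075 -0.564
v -0.983 -1.82 -1.142
v 0.067 -1.57 -0.573
v -0.185 -1.825 0.004
v -1.17 -1.507 -0.933
v -0.12 -1.257 -0.364
v -1.383 -1.411 -0.583
v -0.333 -1.162 -0.014
v -1.539 -1.569 -0.226
v -0.489 -1.319 0.343
v -1.579 -1.92 0.002
v -0.529 -1.67 0.57
v -1.487 -2.33 0.013
v -0.437 -2.08 0.582
v -1.3 -2.643 -0.196
v -0.25 -2.393 0.373
v -1.087 -2.738 -0.546
v -0.037 -2.489 0.023
v -0.931 -2.581 -0.903
v 0.119 -2.331 -0.334
v -0.891 -2.23 -1.13
v 0.159 -1.98 -0.562
v -4.57 -3.404 -3.114
v -3.745 -2.771 -3.688
v -3.335 -3.709 -1.672
v -2.51 -3.076 -2.246
v -3.469 -2.535 -1.8
v -4.232 -2.347 -2.691
v -2.848 -4.133 -2.669
v -3.611 -3.945 -3.56
v -2.68 -3.222 -3.413
v -3.064 -2.234 -2.876
v -4.016 -4.246 -2.484
v -4.4 -3.258 -1.947
v -4.266 -3.061 -3.527
v -2.814 -3.419 -1.833
v -3.378 -3.101 -1.57
v -2.892 -2.729 -1.908
v -4.552 -2.812 -2.941
v -4.067 -2.439 -3.279
v -3.905 -2.301 -2.169
v -3.013 -4.041 -2.081
v -2.528 -3.668 -2.419
v -4.188 -3.751 -3.452
v -3.702 -3.379 -3.79
v -3.175 -4.179 -3.191
v -3.155 -2.954 -3.703
v -2.429 -3.133 -2.856
v -2.628 -3.754 -3.105
v -3.076 -3.644 -3.628
v -3.38 -2.373 -3.387
v -2.654 -2.552 -2.54
v -3.218 -2.234 -2.278
v -3.667 -2.124 -2.801
v -2.755 -2.638 -3.226
v -4.426 -3.928 -2.82
v -3.7 -4.107 -1.973
v -3.413 -4.356 -2.559
v -3.862 -4.246 -3.082
v -4.651 -3.347 -2.504
v -3.925 -3.526 -1.657
v -4.004 -2.836 -1.732
v -4.452 -2.726 -2.255
v -4.325 -3.842 -2.134
v -2.402 -0.009 -0.327
v -2.189 0.541 1.172
v -1.124 0.791 -0.801
v -0.912 1.341 0.697
v -1.828 -0.801 -0.117
v -1.616 -0.251 1.381
v -0.551 -0.001 -0.592
v -0.338 0.549 0.907
v 0.202 -0.137 2.363
v 0.595 0.351 2.651
v 0.87 -0.755 4.146
v 0.478 -1.243 3.857
v 0.086 0.399 2.781
v 0.361 -0.707 4.276
v -0.356 0.133 2.665
v -0.081 -0.973 4.16
v -0.47 -0.291 2.372
v -0.195 -1.397 3.867
v -0.19 -0.625 2.074
v 0.085 -1.731 3.569
v 0.319 -0.673 1.944
v 0.594 -1.779 3.439
v 0.761 -0.407 2.06
v 1.036 -1.513 3.555
v 0.875 0.017 2.353
v 1.15 -1.089 3.848
v 2.788 2.427 1.939
v 2.77 2.897 2.81
v 2.105 3.703 1.235
v 2.086 4.173 2.106
v 3.974 2.927 1.694
v 3.955 3.397 2.565
v 3.29 4.203 0.99
v 3.272 4.673 1.861
f 2 1 5
f 2 5 3
f 3 5 6
f 3 6 4
f 5 1 7
f 5 7 6
f 6 7 8
f 6 8 4
f 7 1 9
f 7 9 8
f 8 9 10
f 8 10 4
f 9 1 11
f 9 11 10
f 10 11 12
f 10 12 4
f 11 1 13
f 11 13 12
f 12 13 14
f 12 14 4
f 13 1 15
f 13 15 14
f 14 15 16
f 14 16 4
f 15 1 17
f 15 17 16
f 16 17 18
f 16 18 4
f 17 1 19
f 17 19 18
f 18 19 20
f 18 20 4
f 19 1 21
f 19 21 20
f 20 21 22
f 20 22 4
f 21 1 2
f 21 2 22
f 22 2 3
f 22 3 4
f 23 60 39
f 60 34 63
f 39 63 28
f 60 63 39
f 23 39 35
f 39 28 40
f 35 40 24
f 39 40 35
f 23 35 44
f 35 24 45
f 44 45 30
f 35 45 44
f 23 44 56
f 44 30 59
f 56 59 33
f 44 59 56
f 23 56 60
f 56 33 64
f 60 64 34
f 56 64 60
f 24 40 51
f 40 28 54
f 51 54 32
f 40 54 51
f 28 63 41
f 63 34 62
f 41 62 27
f 63 62 41
f 34 64 61
f 64 33 57
f 61 57 25
f 64 57 61
f 33 59 58
f 59 30 46
f 58 46 29
f 59 46 58
f 30 45 50
f 45 24 47
f 50 47 31
f 45 47 50
f 26 52 38
f 52 32 53
f 38 53 27
f 52 53 38
f 26 38 36
f 38 27 37
f 36 37 25
f 38 37 36
f 26 36 43
f 36 25 42
f 43 42 29
f 36 42 43
f 26 43 48
f 43 29 49
f 48 49 31
f 43 49 48
f 26 48 52
f 48 31 55
f 52 55 32
f 48 55 52
f 27 53 41
f 53 32 54
f 41 54 28
f 53 54 41
f 25 37 61
f 37 27 62
f 61 62 34
f 37 62 61
f 29 42 58
f 42 25 57
f 58 57 33
f 42 57 58
f 31 49 50
f 49 29 46
f 50 46 30
f 49 46 50
f 32 55 51
f 55 31 47
f 51 47 24
f 55 47 51
f 66 68 65
f 69 66 65
f 65 68 67
f 67 69 65
f 66 72 68
f 70 66 69
f 70 72 66
f 68 72 67
f 71 69 67
f 67 72 71
f 71 70 69
f 72 70 71
f 74 73 77
f 74 77 75
f 75 77 78
f 75 78 76
f 77 73 79
f 77 79 78
f 78 79 80
f 78 80 76
f 79 73 81
f 79 81 80
f 80 81 82
f 80 82 76
f 81 73 83
f 81 83 82
f 82 83 84
f 82 84 76
f 83 73 85
f 83 85 84
f 84 85 86
f 84 86 76
f 85 73 87
f 85 87 86
f 86 87 88
f 86 88 76
f 87 73 89
f 87 89 88
f 88 89 90
f 88 90 76
f 89 73 74
f 89 74 90
f 90 74 75
f 90 75 76
f 92 94 91
f 95 92 91
f 91 94 93
f 93 95 91
f 92 98 94
f 96 92 95
f 96 98 92
f 94 98 93
f 97 95 93
f 93 98 97
f 97 96 95
f 98 96 97



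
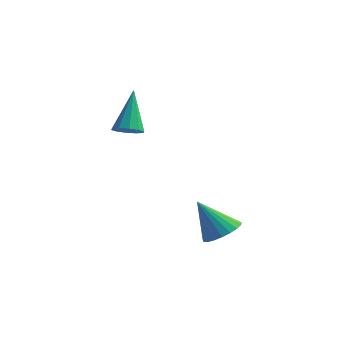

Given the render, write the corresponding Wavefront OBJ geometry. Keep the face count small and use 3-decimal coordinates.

v 3.133 -1.177 -1.276
v 3.568 -1.795 -1.196
v 2.367 -1.543 0.056
v 3.735 -1.577 -1.04
v 3.798 -1.289 -0.924
v 3.746 -0.982 -0.87
v 3.588 -0.709 -0.886
v 3.351 -0.517 -0.969
v 3.077 -0.439 -1.105
v 2.813 -0.488 -1.271
v 2.604 -0.657 -1.438
v 2.486 -0.915 -1.577
v 2.481 -1.219 -1.663
v 2.588 -1.516 -1.683
v 2.79 -1.754 -1.632
v 3.051 -1.892 -1.52
v 3.326 -1.907 -1.366
v -1.256 -0.577 2.321
v -0.93 -0.112 2.161
v -1.604 0.237 3.979
v -1.274 -0.05 2.058
v -1.611 -0.189 2.055
v -1.813 -0.476 2.154
v -1.801 -0.802 2.317
v -1.581 -1.043 2.481
v -1.237 -1.105 2.584
v -0.9 -0.966 2.587
v -0.699 -0.679 2.488
v -0.71 -0.353 2.325
f 2 1 4
f 2 4 3
f 4 1 5
f 4 5 3
f 5 1 6
f 5 6 3
f 6 1 7
f 6 7 3
f 7 1 8
f 7 8 3
f 8 1 9
f 8 9 3
f 9 1 10
f 9 10 3
f 10 1 11
f 10 11 3
f 11 1 12
f 11 12 3
f 12 1 13
f 12 13 3
f 13 1 14
f 13 14 3
f 14 1 15
f 14 15 3
f 15 1 16
f 15 16 3
f 16 1 17
f 16 17 3
f 17 1 2
f 17 2 3
f 19 18 21
f 19 21 20
f 21 18 22
f 21 22 20
f 22 18 23
f 22 23 20
f 23 18 24
f 23 24 20
f 24 18 25
f 24 25 20
f 25 18 26
f 25 26 20
f 26 18 27
f 26 27 20
f 27 18 28
f 27 28 20
f 28 18 29
f 28 29 20
f 29 18 19
f 29 19 20



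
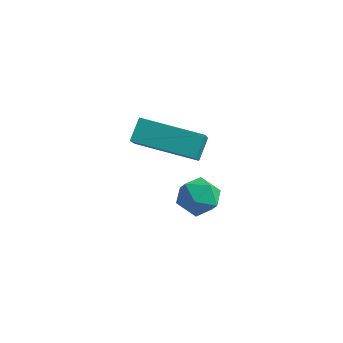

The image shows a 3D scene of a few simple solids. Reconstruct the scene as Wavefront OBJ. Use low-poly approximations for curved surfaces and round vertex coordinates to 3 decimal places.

v 0.379 -1.186 -1.86
v 0.881 -0.749 -1.419
v 1.379 -1.851 -2.341
v 1.881 -1.414 -1.9
v 1.387 -1.932 -1.546
v 0.769 -1.522 -1.249
v 1.491 -1.078 -2.511
v 0.873 -0.668 -2.214
v 1.569 -0.682 -1.821
v 1.505 -1.21 -1.225
v 0.755 -1.39 -2.535
v 0.691 -1.918 -1.939
v -0.366 -2.637 1.001
v 0.109 -3.59 1.985
v -0.429 -2.015 1.634
v 0.046 -2.968 2.618
v 1.594 -2.052 0.622
v 2.069 -3.005 1.606
v 1.531 -1.43 1.255
v 2.006 -2.383 2.239
f 1 12 6
f 1 6 2
f 1 2 8
f 1 8 11
f 1 11 12
f 2 6 10
f 6 12 5
f 12 11 3
f 11 8 7
f 8 2 9
f 4 10 5
f 4 5 3
f 4 3 7
f 4 7 9
f 4 9 10
f 5 10 6
f 3 5 12
f 7 3 11
f 9 7 8
f 10 9 2
f 14 16 13
f 17 14 13
f 13 16 15
f 15 17 13
f 14 20 16
f 18 14 17
f 18 20 14
f 16 20 15
f 19 17 15
f 15 20 19
f 19 18 17
f 20 18 19



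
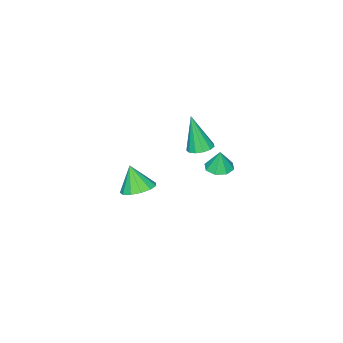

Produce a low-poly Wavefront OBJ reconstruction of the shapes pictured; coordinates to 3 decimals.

v -2.797 -1.914 -0.978
v -2.208 -2.02 -1.021
v -2.763 -2.426 0.758
v -2.24 -1.697 -0.925
v -2.449 -1.443 -0.846
v -2.769 -1.339 -0.808
v -3.097 -1.417 -0.825
v -3.331 -1.653 -0.89
v -3.395 -1.971 -0.983
v -3.269 -2.272 -1.074
v -2.994 -2.458 -1.135
v -2.656 -2.472 -1.146
v -2.364 -2.309 -1.103
v 1.963 -0.981 -0.496
v 2.4 -0.425 -0.246
v 1.937 -1.459 0.616
v 2.001 -0.293 -0.2
v 1.59 -0.381 -0.247
v 1.298 -0.658 -0.373
v 1.217 -1.039 -0.538
v 1.373 -1.401 -0.69
v 1.716 -1.63 -0.78
v 2.138 -1.653 -0.78
v 2.505 -1.463 -0.69
v 2.699 -1.12 -0.538
v 2.66 -0.733 -0.372
v -3.48 -1.463 -2.301
v -2.878 -1.68 -2.326
v -3.4 -1.357 -1.299
v -2.904 -1.193 -2.375
v -3.267 -0.864 -2.38
v -3.754 -0.886 -2.339
v -4.081 -1.245 -2.276
v -4.056 -1.732 -2.227
v -3.693 -2.061 -2.221
v -3.205 -2.039 -2.262
f 2 1 4
f 2 4 3
f 4 1 5
f 4 5 3
f 5 1 6
f 5 6 3
f 6 1 7
f 6 7 3
f 7 1 8
f 7 8 3
f 8 1 9
f 8 9 3
f 9 1 10
f 9 10 3
f 10 1 11
f 10 11 3
f 11 1 12
f 11 12 3
f 12 1 13
f 12 13 3
f 13 1 2
f 13 2 3
f 15 14 17
f 15 17 16
f 17 14 18
f 17 18 16
f 18 14 19
f 18 19 16
f 19 14 20
f 19 20 16
f 20 14 21
f 20 21 16
f 21 14 22
f 21 22 16
f 22 14 23
f 22 23 16
f 23 14 24
f 23 24 16
f 24 14 25
f 24 25 16
f 25 14 26
f 25 26 16
f 26 14 15
f 26 15 16
f 28 27 30
f 28 30 29
f 30 27 31
f 30 31 29
f 31 27 32
f 31 32 29
f 32 27 33
f 32 33 29
f 33 27 34
f 33 34 29
f 34 27 35
f 34 35 29
f 35 27 36
f 35 36 29
f 36 27 28
f 36 28 29



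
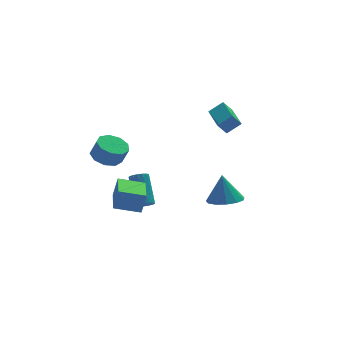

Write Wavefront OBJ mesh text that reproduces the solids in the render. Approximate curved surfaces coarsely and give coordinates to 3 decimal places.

v -4.377 -3.057 -0.68
v -4.081 -2.996 0.451
v -3.847 -1.164 -0.92
v -3.551 -1.104 0.21
v -3.029 -3.476 -1.01
v -2.733 -3.416 0.12
v -2.499 -1.584 -1.251
v -2.203 -1.523 -0.12
v -1.981 -0.644 -2.333
v -1.515 -0.457 -2.533
v -1.434 0.87 -1.107
v -1.899 0.684 -0.907
v -1.695 -0.316 -2.654
v -1.614 1.011 -1.228
v -1.941 -0.251 -2.701
v -1.859 1.077 -1.275
v -2.196 -0.275 -2.664
v -2.114 1.052 -1.238
v -2.401 -0.384 -2.551
v -2.319 0.944 -1.125
v -2.51 -0.552 -2.388
v -2.428 0.775 -0.962
v -2.498 -0.741 -2.213
v -2.416 0.586 -0.786
v -2.368 -0.908 -2.065
v -2.286 0.419 -0.638
v -2.149 -1.015 -1.978
v -2.067 0.313 -0.552
v -1.891 -1.036 -1.973
v -1.809 0.291 -0.547
v -1.654 -0.968 -2.05
v -1.572 0.36 -0.624
v -1.492 -0.825 -2.193
v -1.41 0.502 -0.766
v -1.442 -0.641 -2.367
v -1.36 0.687 -0.941
v 3.433 1.998 0.681
v 2.913 2.029 1.352
v 3.597 3.95 0.716
v 3.077 3.982 1.388
v 4.243 1.918 1.312
v 3.723 1.95 1.984
v 4.407 3.871 1.348
v 3.887 3.902 2.019
v 1.937 -2.083 -1.867
v 2.939 -2.197 -1.813
v 1.903 -1.617 -0.253
v 2.847 -1.658 -1.971
v 2.466 -1.254 -2.096
v 1.917 -1.113 -2.147
v 1.374 -1.28 -2.11
v 1.01 -1.702 -1.996
v 0.94 -2.245 -1.84
v 1.187 -2.737 -1.693
v 1.671 -3.021 -1.601
v 2.24 -3.007 -1.594
v 2.713 -2.7 -1.673
v -3.53 1.124 0.633
v -2.797 0.713 0.285
v -2.496 0.425 1.26
v -3.23 0.836 1.607
v -2.665 1.306 0.419
v -2.364 1.018 1.394
v -2.938 1.814 0.653
v -2.637 1.526 1.628
v -3.488 1.999 0.878
v -3.187 1.712 1.853
v -4.058 1.775 0.987
v -3.757 1.487 1.962
v -4.381 1.246 0.931
v -4.081 0.958 1.906
v -4.306 0.66 0.735
v -4.006 0.372 1.71
v -3.868 0.291 0.491
v -3.568 0.003 1.466
v -3.272 0.312 0.313
v -2.971 0.024 1.288
f 2 4 1
f 5 2 1
f 1 4 3
f 3 5 1
f 2 8 4
f 6 2 5
f 6 8 2
f 4 8 3
f 7 5 3
f 3 8 7
f 7 6 5
f 8 6 7
f 10 9 13
f 10 13 11
f 11 13 14
f 11 14 12
f 13 9 15
f 13 15 14
f 14 15 16
f 14 16 12
f 15 9 17
f 15 17 16
f 16 17 18
f 16 18 12
f 17 9 19
f 17 19 18
f 18 19 20
f 18 20 12
f 19 9 21
f 19 21 20
f 20 21 22
f 20 22 12
f 21 9 23
f 21 23 22
f 22 23 24
f 22 24 12
f 23 9 25
f 23 25 24
f 24 25 26
f 24 26 12
f 25 9 27
f 25 27 26
f 26 27 28
f 26 28 12
f 27 9 29
f 27 29 28
f 28 29 30
f 28 30 12
f 29 9 31
f 29 31 30
f 30 31 32
f 30 32 12
f 31 9 33
f 31 33 32
f 32 33 34
f 32 34 12
f 33 9 35
f 33 35 34
f 34 35 36
f 34 36 12
f 35 9 10
f 35 10 36
f 36 10 11
f 36 11 12
f 38 40 37
f 41 38 37
f 37 40 39
f 39 41 37
f 38 44 40
f 42 38 41
f 42 44 38
f 40 44 39
f 43 41 39
f 39 44 43
f 43 42 41
f 44 42 43
f 46 45 48
f 46 48 47
f 48 45 49
f 48 49 47
f 49 45 50
f 49 50 47
f 50 45 51
f 50 51 47
f 51 45 52
f 51 52 47
f 52 45 53
f 52 53 47
f 53 45 54
f 53 54 47
f 54 45 55
f 54 55 47
f 55 45 56
f 55 56 47
f 56 45 57
f 56 57 47
f 57 45 46
f 57 46 47
f 59 58 62
f 59 62 60
f 60 62 63
f 60 63 61
f 62 58 64
f 62 64 63
f 63 64 65
f 63 65 61
f 64 58 66
f 64 66 65
f 65 66 67
f 65 67 61
f 66 58 68
f 66 68 67
f 67 68 69
f 67 69 61
f 68 58 70
f 68 70 69
f 69 70 71
f 69 71 61
f 70 58 72
f 70 72 71
f 71 72 73
f 71 73 61
f 72 58 74
f 72 74 73
f 73 74 75
f 73 75 61
f 74 58 76
f 74 76 75
f 75 76 77
f 75 77 61
f 76 58 59
f 76 59 77
f 77 59 60
f 77 60 61



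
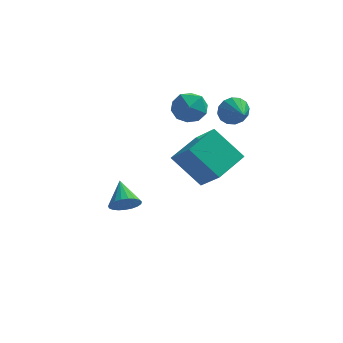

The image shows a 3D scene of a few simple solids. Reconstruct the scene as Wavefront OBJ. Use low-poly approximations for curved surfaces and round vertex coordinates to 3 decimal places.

v 2.269 1.922 1.824
v 2.501 2.268 2.459
v 2.831 0.938 2.156
v 2.157 2.103 2.554
v 1.843 1.889 2.453
v 1.642 1.684 2.184
v 1.61 1.543 1.818
v 1.754 1.503 1.454
v 2.036 1.575 1.19
v 2.381 1.74 1.095
v 2.695 1.954 1.196
v 2.895 2.159 1.465
v 2.928 2.301 1.831
v 2.783 2.341 2.195
v 0.412 2.097 2.691
v 1.147 1.855 2.145
v -0.307 0.805 2.295
v 0.428 0.563 1.749
v 0.519 0.57 2.691
v 0.964 1.368 2.936
v -0.124 1.292 1.504
v 0.321 2.09 1.749
v 0.816 1.357 1.412
v 1.213 0.911 2.146
v -0.373 1.749 2.294
v 0.024 1.303 3.028
v -2.261 0.256 -3.526
v -1.773 0.693 -3.891
v -2.679 1.384 -2.734
v -2.03 0.721 -4.067
v -2.326 0.669 -4.148
v -2.611 0.545 -4.123
v -2.836 0.371 -3.994
v -2.961 0.178 -3.784
v -2.965 -0.003 -3.529
v -2.847 -0.138 -3.274
v -2.628 -0.205 -3.062
v -2.346 -0.193 -2.931
v -2.049 -0.103 -2.902
v -1.788 0.049 -2.981
v -1.609 0.237 -3.155
v -1.543 0.428 -3.392
v -1.601 0.59 -3.653
v 0.049 -1.731 0.87
v 0.923 -2.578 1.969
v 0.916 -0.264 1.311
v 1.789 -1.111 2.411
v 1.371 -2.109 -0.471
v 2.244 -2.956 0.629
v 2.237 -0.642 -0.029
v 3.111 -1.489 1.07
f 2 1 4
f 2 4 3
f 4 1 5
f 4 5 3
f 5 1 6
f 5 6 3
f 6 1 7
f 6 7 3
f 7 1 8
f 7 8 3
f 8 1 9
f 8 9 3
f 9 1 10
f 9 10 3
f 10 1 11
f 10 11 3
f 11 1 12
f 11 12 3
f 12 1 13
f 12 13 3
f 13 1 14
f 13 14 3
f 14 1 2
f 14 2 3
f 15 26 20
f 15 20 16
f 15 16 22
f 15 22 25
f 15 25 26
f 16 20 24
f 20 26 19
f 26 25 17
f 25 22 21
f 22 16 23
f 18 24 19
f 18 19 17
f 18 17 21
f 18 21 23
f 18 23 24
f 19 24 20
f 17 19 26
f 21 17 25
f 23 21 22
f 24 23 16
f 28 27 30
f 28 30 29
f 30 27 31
f 30 31 29
f 31 27 32
f 31 32 29
f 32 27 33
f 32 33 29
f 33 27 34
f 33 34 29
f 34 27 35
f 34 35 29
f 35 27 36
f 35 36 29
f 36 27 37
f 36 37 29
f 37 27 38
f 37 38 29
f 38 27 39
f 38 39 29
f 39 27 40
f 39 40 29
f 40 27 41
f 40 41 29
f 41 27 42
f 41 42 29
f 42 27 43
f 42 43 29
f 43 27 28
f 43 28 29
f 45 47 44
f 48 45 44
f 44 47 46
f 46 48 44
f 45 51 47
f 49 45 48
f 49 51 45
f 47 51 46
f 50 48 46
f 46 51 50
f 50 49 48
f 51 49 50



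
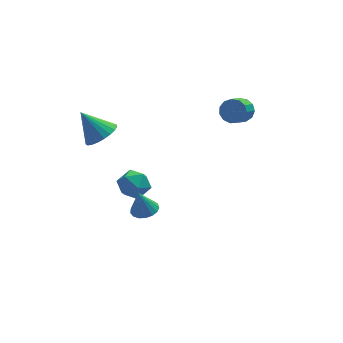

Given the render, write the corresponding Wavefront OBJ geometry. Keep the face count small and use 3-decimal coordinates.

v 4.116 -0.008 2.961
v 4.702 -0.115 3.4
v 4.07 -0.879 4.058
v 3.484 -0.772 3.619
v 4.489 0.203 3.565
v 3.856 -0.561 4.222
v 4.157 0.454 3.537
v 3.525 -0.31 4.195
v 3.813 0.559 3.327
v 3.18 -0.205 3.985
v 3.564 0.483 3.001
v 2.932 -0.281 3.659
v 3.491 0.252 2.662
v 2.859 -0.512 3.32
v 3.617 -0.062 2.418
v 2.984 -0.826 3.076
v 3.901 -0.359 2.346
v 3.268 -1.123 3.004
v 4.253 -0.544 2.47
v 3.621 -1.308 3.128
v 4.562 -0.56 2.749
v 3.93 -1.323 3.407
v 4.73 -0.4 3.096
v 4.097 -1.163 3.754
v -1.201 2.259 -2.81
v -0.384 2.047 -3.344
v -1.936 0.953 -3.416
v -1.119 0.741 -3.95
v -1.103 0.652 -2.955
v -0.648 1.459 -2.581
v -1.672 1.541 -4.179
v -1.217 2.348 -3.805
v -0.675 1.603 -4.19
v -0.323 1.054 -3.434
v -1.997 1.946 -3.326
v -1.645 1.397 -2.57
v -1.722 -3.871 -0.433
v -1.035 -4.059 -0.274
v -2.018 -3.829 0.893
v -1.026 -3.71 -0.283
v -1.177 -3.398 -0.327
v -1.452 -3.194 -0.395
v -1.79 -3.146 -0.472
v -2.111 -3.263 -0.54
v -2.344 -3.52 -0.583
v -2.434 -3.858 -0.593
v -2.361 -4.198 -0.565
v -2.142 -4.464 -0.508
v -1.826 -4.594 -0.433
v -1.487 -4.558 -0.359
v -1.201 -4.365 -0.301
v -2.808 1.502 1.057
v -2.065 2.131 1.234
v -3.732 2.198 2.463
v -2.299 2.347 0.974
v -2.621 2.417 0.727
v -2.976 2.328 0.538
v -3.302 2.097 0.439
v -3.542 1.763 0.446
v -3.656 1.384 0.559
v -3.623 1.025 0.758
v -3.449 0.749 1.009
v -3.164 0.603 1.268
v -2.818 0.612 1.491
v -2.47 0.776 1.639
v -2.181 1.065 1.686
v -2 1.429 1.624
v -1.959 1.807 1.464
f 2 1 5
f 2 5 3
f 3 5 6
f 3 6 4
f 5 1 7
f 5 7 6
f 6 7 8
f 6 8 4
f 7 1 9
f 7 9 8
f 8 9 10
f 8 10 4
f 9 1 11
f 9 11 10
f 10 11 12
f 10 12 4
f 11 1 13
f 11 13 12
f 12 13 14
f 12 14 4
f 13 1 15
f 13 15 14
f 14 15 16
f 14 16 4
f 15 1 17
f 15 17 16
f 16 17 18
f 16 18 4
f 17 1 19
f 17 19 18
f 18 19 20
f 18 20 4
f 19 1 21
f 19 21 20
f 20 21 22
f 20 22 4
f 21 1 23
f 21 23 22
f 22 23 24
f 22 24 4
f 23 1 2
f 23 2 24
f 24 2 3
f 24 3 4
f 25 36 30
f 25 30 26
f 25 26 32
f 25 32 35
f 25 35 36
f 26 30 34
f 30 36 29
f 36 35 27
f 35 32 31
f 32 26 33
f 28 34 29
f 28 29 27
f 28 27 31
f 28 31 33
f 28 33 34
f 29 34 30
f 27 29 36
f 31 27 35
f 33 31 32
f 34 33 26
f 38 37 40
f 38 40 39
f 40 37 41
f 40 41 39
f 41 37 42
f 41 42 39
f 42 37 43
f 42 43 39
f 43 37 44
f 43 44 39
f 44 37 45
f 44 45 39
f 45 37 46
f 45 46 39
f 46 37 47
f 46 47 39
f 47 37 48
f 47 48 39
f 48 37 49
f 48 49 39
f 49 37 50
f 49 50 39
f 50 37 51
f 50 51 39
f 51 37 38
f 51 38 39
f 53 52 55
f 53 55 54
f 55 52 56
f 55 56 54
f 56 52 57
f 56 57 54
f 57 52 58
f 57 58 54
f 58 52 59
f 58 59 54
f 59 52 60
f 59 60 54
f 60 52 61
f 60 61 54
f 61 52 62
f 61 62 54
f 62 52 63
f 62 63 54
f 63 52 64
f 63 64 54
f 64 52 65
f 64 65 54
f 65 52 66
f 65 66 54
f 66 52 67
f 66 67 54
f 67 52 68
f 67 68 54
f 68 52 53
f 68 53 54



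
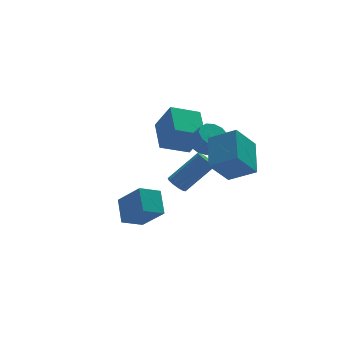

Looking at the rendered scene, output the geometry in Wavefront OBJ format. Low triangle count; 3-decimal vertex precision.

v 1.035 0.189 0.25
v 1.699 0.042 -0.131
v 2.03 -0.536 0.668
v 1.365 -0.389 1.05
v 1.769 0.407 0.104
v 2.1 -0.171 0.903
v 1.606 0.702 0.385
v 1.937 0.125 1.184
v 1.262 0.835 0.623
v 1.593 0.258 1.423
v 0.845 0.763 0.744
v 1.176 0.185 1.543
v 0.489 0.508 0.707
v 0.82 -0.07 1.506
v 0.306 0.152 0.526
v 0.637 -0.426 1.325
v 0.354 -0.192 0.257
v 0.685 -0.77 1.056
v 0.618 -0.416 -0.014
v 0.949 -0.993 0.785
v 1.015 -0.447 -0.201
v 1.346 -1.025 0.598
v 1.418 -0.277 -0.245
v 1.749 -0.854 0.555
v -0.649 1.617 -0.445
v -0.396 3.236 0.302
v 0.834 1.638 -0.99
v 1.087 3.256 -0.243
v -0.107 0.864 1.003
v 0.146 2.482 1.75
v 1.376 0.884 0.458
v 1.629 2.503 1.205
v 0.375 2.227 -3.422
v 0.684 2.621 -3.715
v 2.194 2.587 -2.171
v 1.885 2.193 -1.878
v 0.462 2.796 -3.495
v 1.972 2.762 -1.95
v 0.207 2.753 -3.246
v 1.717 2.72 -1.702
v 0.016 2.51 -3.065
v 1.526 2.476 -1.521
v -0.037 2.158 -3.02
v 1.472 2.125 -1.476
v 0.066 1.833 -3.129
v 1.576 1.799 -1.585
v 0.288 1.658 -3.35
v 1.798 1.624 -1.805
v 0.543 1.7 -3.598
v 2.053 1.667 -2.054
v 0.734 1.944 -3.779
v 2.244 1.91 -2.235
v 0.788 2.295 -3.824
v 2.297 2.262 -2.28
v 1.129 -4.461 1.511
v 1.617 -2.841 2.462
v 0.039 -3.723 0.813
v 0.526 -2.104 1.764
v 2.194 -4.056 0.276
v 2.681 -2.437 1.227
v 1.103 -3.319 -0.422
v 1.591 -1.699 0.529
v -2.994 -3.733 -1.542
v -2.851 -2.651 -0.681
v -3.714 -2.71 -2.707
v -3.572 -1.629 -1.846
v -1.948 -3.511 -1.994
v -1.806 -2.43 -1.133
v -2.669 -2.489 -3.159
v -2.526 -1.407 -2.298
f 2 1 5
f 2 5 3
f 3 5 6
f 3 6 4
f 5 1 7
f 5 7 6
f 6 7 8
f 6 8 4
f 7 1 9
f 7 9 8
f 8 9 10
f 8 10 4
f 9 1 11
f 9 11 10
f 10 11 12
f 10 12 4
f 11 1 13
f 11 13 12
f 12 13 14
f 12 14 4
f 13 1 15
f 13 15 14
f 14 15 16
f 14 16 4
f 15 1 17
f 15 17 16
f 16 17 18
f 16 18 4
f 17 1 19
f 17 19 18
f 18 19 20
f 18 20 4
f 19 1 21
f 19 21 20
f 20 21 22
f 20 22 4
f 21 1 23
f 21 23 22
f 22 23 24
f 22 24 4
f 23 1 2
f 23 2 24
f 24 2 3
f 24 3 4
f 26 28 25
f 29 26 25
f 25 28 27
f 27 29 25
f 26 32 28
f 30 26 29
f 30 32 26
f 28 32 27
f 31 29 27
f 27 32 31
f 31 30 29
f 32 30 31
f 34 33 37
f 34 37 35
f 35 37 38
f 35 38 36
f 37 33 39
f 37 39 38
f 38 39 40
f 38 40 36
f 39 33 41
f 39 41 40
f 40 41 42
f 40 42 36
f 41 33 43
f 41 43 42
f 42 43 44
f 42 44 36
f 43 33 45
f 43 45 44
f 44 45 46
f 44 46 36
f 45 33 47
f 45 47 46
f 46 47 48
f 46 48 36
f 47 33 49
f 47 49 48
f 48 49 50
f 48 50 36
f 49 33 51
f 49 51 50
f 50 51 52
f 50 52 36
f 51 33 53
f 51 53 52
f 52 53 54
f 52 54 36
f 53 33 34
f 53 34 54
f 54 34 35
f 54 35 36
f 56 58 55
f 59 56 55
f 55 58 57
f 57 59 55
f 56 62 58
f 60 56 59
f 60 62 56
f 58 62 57
f 61 59 57
f 57 62 61
f 61 60 59
f 62 60 61
f 64 66 63
f 67 64 63
f 63 66 65
f 65 67 63
f 64 70 66
f 68 64 67
f 68 70 64
f 66 70 65
f 69 67 65
f 65 70 69
f 69 68 67
f 70 68 69



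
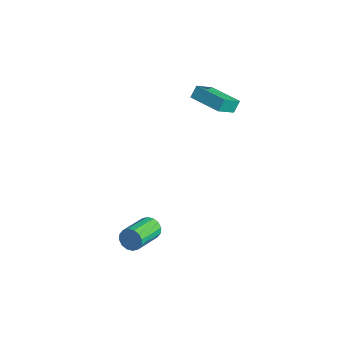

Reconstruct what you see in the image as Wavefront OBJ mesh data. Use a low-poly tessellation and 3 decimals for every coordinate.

v -1.377 -2.089 -2.753
v -1.002 -2.209 -3.368
v -0.268 -4.05 -2.561
v -0.643 -3.931 -1.947
v -0.765 -2.017 -3.145
v -0.031 -3.858 -2.338
v -0.692 -1.844 -2.817
v 0.042 -3.685 -2.01
v -0.803 -1.737 -2.472
v -0.069 -3.578 -1.665
v -1.068 -1.724 -2.202
v -0.333 -3.566 -1.395
v -1.415 -1.81 -2.08
v -0.681 -3.651 -1.273
v -1.752 -1.97 -2.139
v -1.018 -3.811 -1.332
v -1.989 -2.162 -2.362
v -1.255 -4.003 -1.555
v -2.062 -2.335 -2.69
v -1.328 -4.176 -1.883
v -1.951 -2.442 -3.035
v -1.217 -4.283 -2.228
v -1.687 -2.454 -3.305
v -0.952 -4.296 -2.498
v -1.339 -2.369 -3.427
v -0.605 -4.21 -2.62
v -4.102 2.781 4.154
v -4.231 3.302 4.801
v -4.31 4.068 3.078
v -4.438 4.588 3.725
v -2.102 3.172 4.235
v -2.23 3.692 4.882
v -2.309 4.458 3.159
v -2.438 4.979 3.806
f 2 1 5
f 2 5 3
f 3 5 6
f 3 6 4
f 5 1 7
f 5 7 6
f 6 7 8
f 6 8 4
f 7 1 9
f 7 9 8
f 8 9 10
f 8 10 4
f 9 1 11
f 9 11 10
f 10 11 12
f 10 12 4
f 11 1 13
f 11 13 12
f 12 13 14
f 12 14 4
f 13 1 15
f 13 15 14
f 14 15 16
f 14 16 4
f 15 1 17
f 15 17 16
f 16 17 18
f 16 18 4
f 17 1 19
f 17 19 18
f 18 19 20
f 18 20 4
f 19 1 21
f 19 21 20
f 20 21 22
f 20 22 4
f 21 1 23
f 21 23 22
f 22 23 24
f 22 24 4
f 23 1 25
f 23 25 24
f 24 25 26
f 24 26 4
f 25 1 2
f 25 2 26
f 26 2 3
f 26 3 4
f 28 30 27
f 31 28 27
f 27 30 29
f 29 31 27
f 28 34 30
f 32 28 31
f 32 34 28
f 30 34 29
f 33 31 29
f 29 34 33
f 33 32 31
f 34 32 33



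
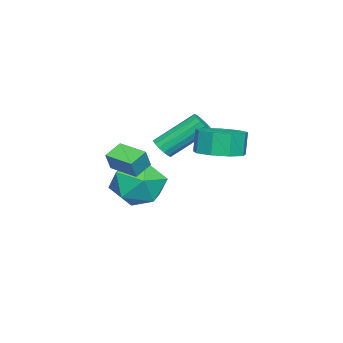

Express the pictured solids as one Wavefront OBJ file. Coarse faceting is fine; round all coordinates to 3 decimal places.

v -4.219 -1.261 -4.136
v -2.997 -1.027 -4.007
v -4.083 -2.733 -2.753
v -2.861 -2.499 -2.624
v -3.703 -1.666 -2.221
v -3.787 -0.756 -3.075
v -3.293 -3.004 -3.685
v -3.377 -2.094 -4.539
v -2.424 -2.104 -3.728
v -2.678 -1.278 -2.824
v -4.402 -2.482 -3.936
v -4.656 -1.656 -3.032
v -1.109 2.286 -0.283
v -0.18 2.292 -0.041
v -0.442 2.28 0.965
v -1.371 2.274 0.723
v -0.403 2.907 -0.092
v -0.665 2.895 0.915
v -0.956 3.232 -0.232
v -1.218 3.22 0.774
v -1.58 3.115 -0.396
v -1.843 3.103 0.61
v -1.985 2.609 -0.508
v -2.247 2.597 0.499
v -1.979 1.952 -0.514
v -2.241 1.94 0.492
v -1.566 1.452 -0.412
v -1.829 1.44 0.594
v -0.94 1.342 -0.25
v -1.202 1.33 0.756
v -0.392 1.673 -0.104
v -0.654 1.661 0.903
v -2.742 -0.57 -1.052
v -2.423 -0.211 -1.25
v -3.159 1.15 0.033
v -3.478 0.79 0.232
v -2.648 -0.193 -1.397
v -3.384 1.167 -0.114
v -2.898 -0.277 -1.452
v -3.634 1.083 -0.168
v -3.106 -0.44 -1.399
v -3.842 0.921 -0.116
v -3.217 -0.637 -1.253
v -3.953 0.724 0.03
v -3.2 -0.816 -1.053
v -3.936 0.544 0.23
v -3.061 -0.93 -0.853
v -3.797 0.431 0.43
v -2.836 -0.947 -0.706
v -3.572 0.413 0.577
v -2.586 -0.863 -0.652
v -3.322 0.497 0.632
v -2.378 -0.701 -0.704
v -3.114 0.66 0.579
v -2.267 -0.504 -0.85
v -3.003 0.857 0.433
v -2.284 -0.324 -1.05
v -3.02 1.036 0.233
v -2.308 -1.884 -1.467
v -1.911 -1.918 -0.672
v -1.93 -0.701 -1.606
v -1.533 -0.734 -0.811
v -1.567 -2.166 -1.849
v -1.17 -2.199 -1.054
v -1.189 -0.982 -1.988
v -0.792 -1.016 -1.193
f 1 12 6
f 1 6 2
f 1 2 8
f 1 8 11
f 1 11 12
f 2 6 10
f 6 12 5
f 12 11 3
f 11 8 7
f 8 2 9
f 4 10 5
f 4 5 3
f 4 3 7
f 4 7 9
f 4 9 10
f 5 10 6
f 3 5 12
f 7 3 11
f 9 7 8
f 10 9 2
f 14 13 17
f 14 17 15
f 15 17 18
f 15 18 16
f 17 13 19
f 17 19 18
f 18 19 20
f 18 20 16
f 19 13 21
f 19 21 20
f 20 21 22
f 20 22 16
f 21 13 23
f 21 23 22
f 22 23 24
f 22 24 16
f 23 13 25
f 23 25 24
f 24 25 26
f 24 26 16
f 25 13 27
f 25 27 26
f 26 27 28
f 26 28 16
f 27 13 29
f 27 29 28
f 28 29 30
f 28 30 16
f 29 13 31
f 29 31 30
f 30 31 32
f 30 32 16
f 31 13 14
f 31 14 32
f 32 14 15
f 32 15 16
f 34 33 37
f 34 37 35
f 35 37 38
f 35 38 36
f 37 33 39
f 37 39 38
f 38 39 40
f 38 40 36
f 39 33 41
f 39 41 40
f 40 41 42
f 40 42 36
f 41 33 43
f 41 43 42
f 42 43 44
f 42 44 36
f 43 33 45
f 43 45 44
f 44 45 46
f 44 46 36
f 45 33 47
f 45 47 46
f 46 47 48
f 46 48 36
f 47 33 49
f 47 49 48
f 48 49 50
f 48 50 36
f 49 33 51
f 49 51 50
f 50 51 52
f 50 52 36
f 51 33 53
f 51 53 52
f 52 53 54
f 52 54 36
f 53 33 55
f 53 55 54
f 54 55 56
f 54 56 36
f 55 33 57
f 55 57 56
f 56 57 58
f 56 58 36
f 57 33 34
f 57 34 58
f 58 34 35
f 58 35 36
f 60 62 59
f 63 60 59
f 59 62 61
f 61 63 59
f 60 66 62
f 64 60 63
f 64 66 60
f 62 66 61
f 65 63 61
f 61 66 65
f 65 64 63
f 66 64 65



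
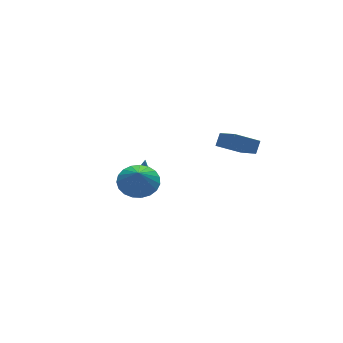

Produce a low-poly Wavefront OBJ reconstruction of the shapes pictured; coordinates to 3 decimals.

v 3.513 -2.164 -0.3
v 2.246 -1.723 0.392
v 3.538 -0.558 -1.278
v 2.27 -0.118 -0.585
v 3.97 -1.802 0.305
v 2.702 -1.362 0.998
v 3.994 -0.197 -0.672
v 2.727 0.244 0.02
v -3.591 -2.774 0.536
v -2.555 -2.636 0.846
v -3.849 -3.286 1.624
v -2.747 -2.249 0.983
v -3.085 -1.952 1.043
v -3.51 -1.798 1.015
v -3.949 -1.812 0.905
v -4.327 -1.993 0.73
v -4.577 -2.308 0.522
v -4.657 -2.704 0.317
v -4.553 -3.112 0.149
v -4.282 -3.462 0.049
v -3.892 -3.692 0.032
v -3.45 -3.764 0.103
v -3.033 -3.664 0.248
v -2.712 -3.411 0.444
v -2.543 -3.047 0.655
v -1.017 1.981 -3.479
v -0.46 1.828 -3.6
v -0.683 2.199 -2.221
v -0.534 2.27 -3.657
v -0.891 2.543 -3.61
v -1.322 2.486 -3.486
v -1.574 2.134 -3.358
v -1.5 1.692 -3.301
v -1.143 1.42 -3.349
v -0.712 1.476 -3.473
f 2 4 1
f 5 2 1
f 1 4 3
f 3 5 1
f 2 8 4
f 6 2 5
f 6 8 2
f 4 8 3
f 7 5 3
f 3 8 7
f 7 6 5
f 8 6 7
f 10 9 12
f 10 12 11
f 12 9 13
f 12 13 11
f 13 9 14
f 13 14 11
f 14 9 15
f 14 15 11
f 15 9 16
f 15 16 11
f 16 9 17
f 16 17 11
f 17 9 18
f 17 18 11
f 18 9 19
f 18 19 11
f 19 9 20
f 19 20 11
f 20 9 21
f 20 21 11
f 21 9 22
f 21 22 11
f 22 9 23
f 22 23 11
f 23 9 24
f 23 24 11
f 24 9 25
f 24 25 11
f 25 9 10
f 25 10 11
f 27 26 29
f 27 29 28
f 29 26 30
f 29 30 28
f 30 26 31
f 30 31 28
f 31 26 32
f 31 32 28
f 32 26 33
f 32 33 28
f 33 26 34
f 33 34 28
f 34 26 35
f 34 35 28
f 35 26 27
f 35 27 28

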